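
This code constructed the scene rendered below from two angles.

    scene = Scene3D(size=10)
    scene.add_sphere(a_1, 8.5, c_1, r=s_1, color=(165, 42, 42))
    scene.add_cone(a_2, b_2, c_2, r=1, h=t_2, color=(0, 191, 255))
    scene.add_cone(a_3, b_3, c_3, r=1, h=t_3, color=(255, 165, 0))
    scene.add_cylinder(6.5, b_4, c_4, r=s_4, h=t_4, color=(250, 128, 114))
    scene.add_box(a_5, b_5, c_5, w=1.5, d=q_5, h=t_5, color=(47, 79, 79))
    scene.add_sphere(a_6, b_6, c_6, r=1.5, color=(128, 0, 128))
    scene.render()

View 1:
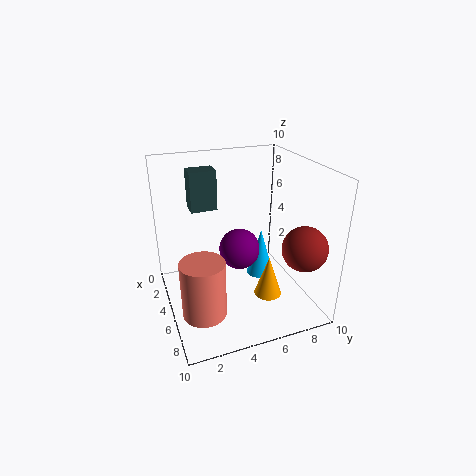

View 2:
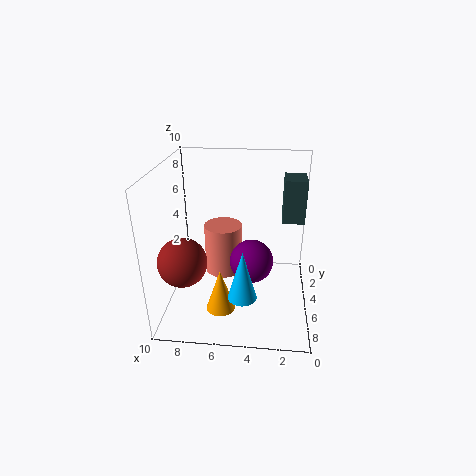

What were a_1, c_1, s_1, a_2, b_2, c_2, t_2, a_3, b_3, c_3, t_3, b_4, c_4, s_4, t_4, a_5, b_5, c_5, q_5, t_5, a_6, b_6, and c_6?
a_1 = 8
c_1 = 5
s_1 = 1.5
a_2 = 4.5
b_2 = 7
c_2 = 1.5
t_2 = 3.5
a_3 = 6
b_3 = 7
c_3 = 0.5
t_3 = 3
b_4 = 2
c_4 = 0.5
s_4 = 1.5
t_4 = 4
a_5 = 0.5
b_5 = 2.5
c_5 = 6
q_5 = 2
t_5 = 3
a_6 = 4
b_6 = 5.5
c_6 = 3.5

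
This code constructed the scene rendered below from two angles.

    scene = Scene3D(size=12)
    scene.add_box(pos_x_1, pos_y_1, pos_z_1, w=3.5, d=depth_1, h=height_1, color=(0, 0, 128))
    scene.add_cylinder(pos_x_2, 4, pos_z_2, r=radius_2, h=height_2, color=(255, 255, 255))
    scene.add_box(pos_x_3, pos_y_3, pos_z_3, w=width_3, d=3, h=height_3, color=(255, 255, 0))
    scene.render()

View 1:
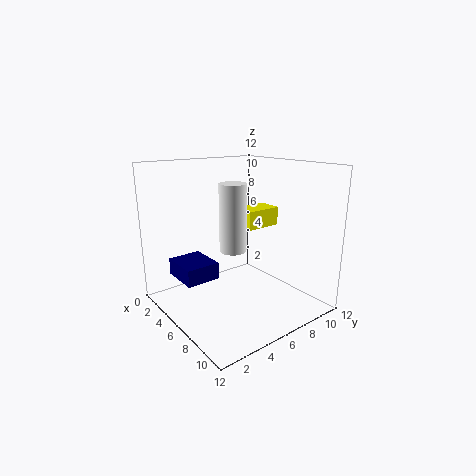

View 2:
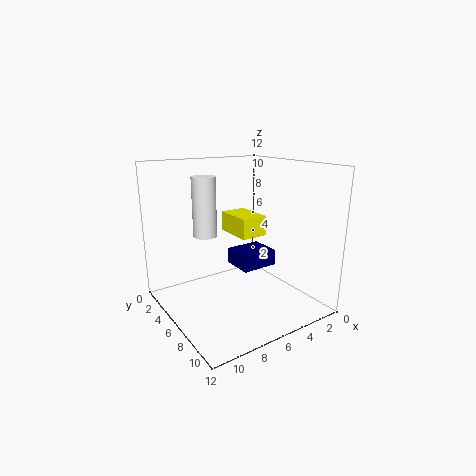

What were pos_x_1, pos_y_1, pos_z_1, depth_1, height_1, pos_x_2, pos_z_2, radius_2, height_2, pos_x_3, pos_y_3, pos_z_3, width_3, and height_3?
pos_x_1 = 1, pos_y_1 = 2, pos_z_1 = 2, depth_1 = 3, height_1 = 1.5, pos_x_2 = 8, pos_z_2 = 6, radius_2 = 1, height_2 = 5, pos_x_3 = 5.5, pos_y_3 = 6, pos_z_3 = 7, width_3 = 2, height_3 = 1.5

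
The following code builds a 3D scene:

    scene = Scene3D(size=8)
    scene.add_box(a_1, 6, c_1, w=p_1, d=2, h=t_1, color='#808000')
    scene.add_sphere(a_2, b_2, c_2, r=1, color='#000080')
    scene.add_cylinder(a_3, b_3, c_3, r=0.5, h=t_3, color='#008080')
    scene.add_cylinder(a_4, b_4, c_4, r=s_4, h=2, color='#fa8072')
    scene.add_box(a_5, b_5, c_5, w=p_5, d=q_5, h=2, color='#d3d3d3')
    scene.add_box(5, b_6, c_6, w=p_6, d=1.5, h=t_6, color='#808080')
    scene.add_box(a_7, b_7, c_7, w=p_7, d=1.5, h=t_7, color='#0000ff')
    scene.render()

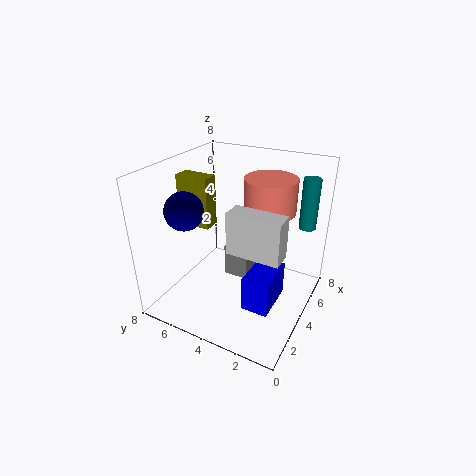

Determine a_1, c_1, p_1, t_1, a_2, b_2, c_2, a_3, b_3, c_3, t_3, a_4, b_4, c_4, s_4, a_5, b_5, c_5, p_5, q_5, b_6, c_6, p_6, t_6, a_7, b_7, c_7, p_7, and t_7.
a_1 = 4; c_1 = 4; p_1 = 1; t_1 = 3; a_2 = 2; b_2 = 6; c_2 = 6; a_3 = 7; b_3 = 1; c_3 = 4; t_3 = 3; a_4 = 6; b_4 = 3; c_4 = 5; s_4 = 1.5; a_5 = 1; b_5 = 0.5; c_5 = 5; p_5 = 1; q_5 = 2.5; b_6 = 4; c_6 = 0.5; p_6 = 2; t_6 = 2; a_7 = 2.5; b_7 = 1.5; c_7 = 0.5; p_7 = 2.5; t_7 = 2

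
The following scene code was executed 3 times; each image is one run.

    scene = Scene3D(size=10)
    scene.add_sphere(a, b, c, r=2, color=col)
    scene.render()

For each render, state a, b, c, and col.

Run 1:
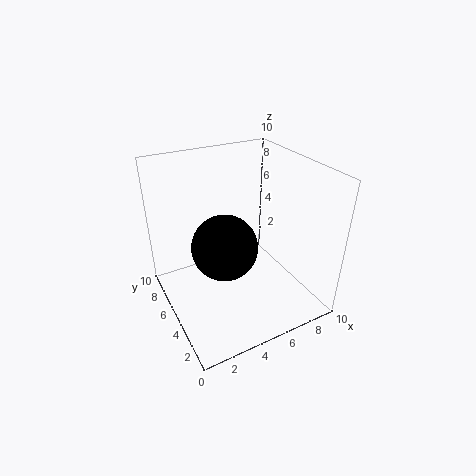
a = 3, b = 3, c = 6, col = 'black'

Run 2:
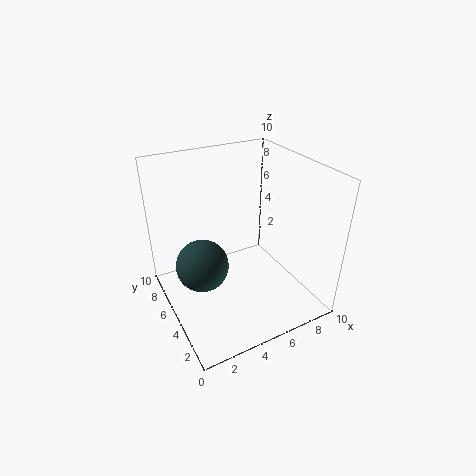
a = 3, b = 7, c = 2, col = 'darkslategray'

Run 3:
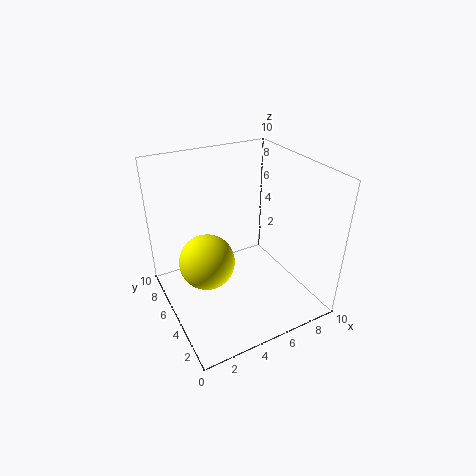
a = 3, b = 6, c = 3, col = 'yellow'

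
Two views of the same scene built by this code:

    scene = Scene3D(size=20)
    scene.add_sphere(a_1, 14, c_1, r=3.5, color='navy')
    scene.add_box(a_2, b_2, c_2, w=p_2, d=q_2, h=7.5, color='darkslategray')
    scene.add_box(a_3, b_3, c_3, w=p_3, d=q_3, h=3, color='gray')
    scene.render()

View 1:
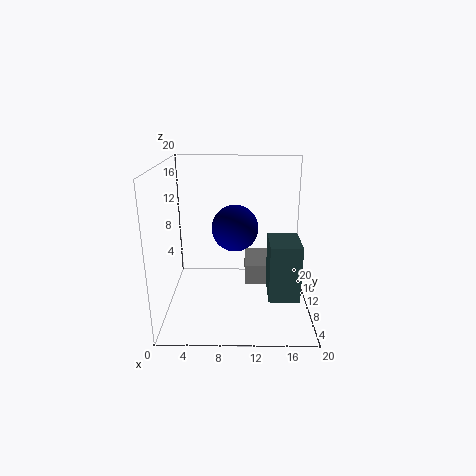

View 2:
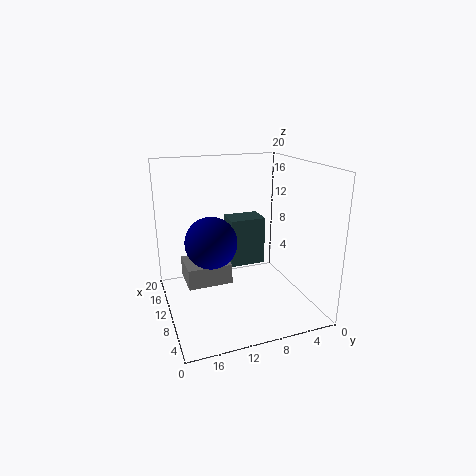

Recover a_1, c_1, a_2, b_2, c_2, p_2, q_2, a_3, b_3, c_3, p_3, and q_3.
a_1 = 9.5
c_1 = 10
a_2 = 14
b_2 = 4
c_2 = 3.5
p_2 = 4
q_2 = 5.5
a_3 = 11
b_3 = 10.5
c_3 = 2.5
p_3 = 5.5
q_3 = 6.5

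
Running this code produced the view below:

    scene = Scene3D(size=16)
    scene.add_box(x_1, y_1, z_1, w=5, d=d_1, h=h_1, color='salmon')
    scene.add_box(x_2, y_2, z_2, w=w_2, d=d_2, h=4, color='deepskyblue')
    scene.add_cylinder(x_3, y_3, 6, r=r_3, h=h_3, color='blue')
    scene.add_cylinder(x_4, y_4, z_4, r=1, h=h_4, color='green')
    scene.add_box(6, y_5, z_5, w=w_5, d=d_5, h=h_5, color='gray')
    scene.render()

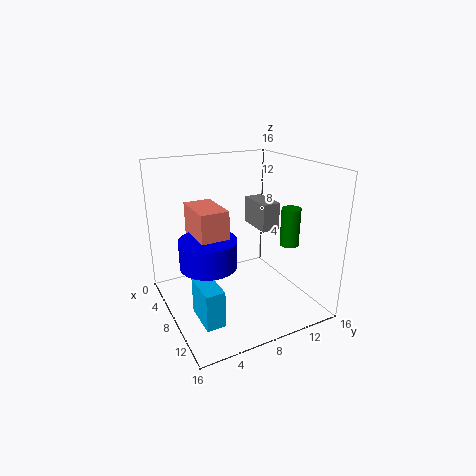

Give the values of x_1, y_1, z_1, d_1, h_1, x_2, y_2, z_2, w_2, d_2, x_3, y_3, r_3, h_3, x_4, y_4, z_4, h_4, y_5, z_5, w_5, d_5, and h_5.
x_1 = 5
y_1 = 3
z_1 = 5
d_1 = 3
h_1 = 7
x_2 = 9
y_2 = 2
z_2 = 1
w_2 = 4
d_2 = 2
x_3 = 9
y_3 = 4
r_3 = 3
h_3 = 3
x_4 = 12
y_4 = 12
z_4 = 8
h_4 = 4
y_5 = 10
z_5 = 9
w_5 = 4
d_5 = 2
h_5 = 3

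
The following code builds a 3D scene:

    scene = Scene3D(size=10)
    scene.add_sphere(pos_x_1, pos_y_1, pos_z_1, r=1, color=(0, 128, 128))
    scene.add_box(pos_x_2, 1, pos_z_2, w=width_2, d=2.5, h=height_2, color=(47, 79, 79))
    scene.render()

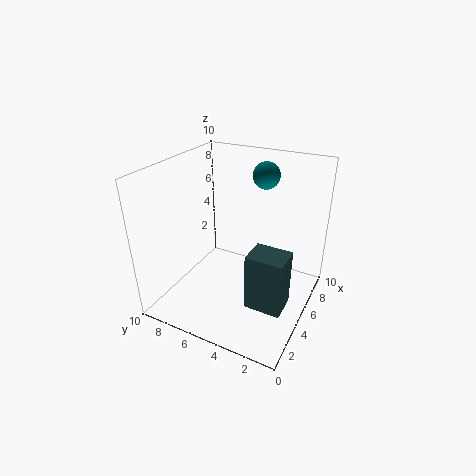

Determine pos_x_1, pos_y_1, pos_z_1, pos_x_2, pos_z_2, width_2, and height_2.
pos_x_1 = 8.5
pos_y_1 = 4.5
pos_z_1 = 8.5
pos_x_2 = 3
pos_z_2 = 1
width_2 = 2
height_2 = 4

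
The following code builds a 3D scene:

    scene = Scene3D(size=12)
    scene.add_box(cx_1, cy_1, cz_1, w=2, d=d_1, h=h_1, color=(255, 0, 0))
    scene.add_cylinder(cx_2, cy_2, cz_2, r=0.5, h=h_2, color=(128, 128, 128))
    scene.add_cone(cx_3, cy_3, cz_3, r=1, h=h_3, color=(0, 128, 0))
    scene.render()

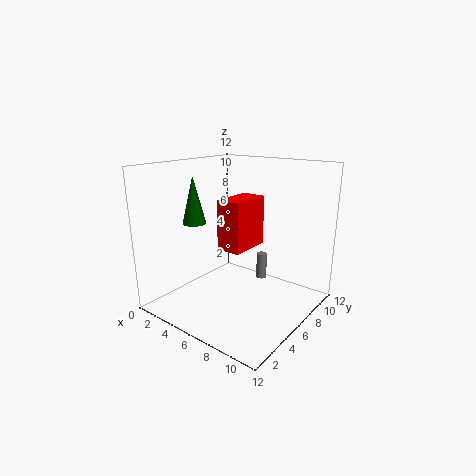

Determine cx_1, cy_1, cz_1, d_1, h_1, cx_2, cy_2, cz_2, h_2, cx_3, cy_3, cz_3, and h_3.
cx_1 = 5.5
cy_1 = 4
cz_1 = 5.5
d_1 = 3.5
h_1 = 4
cx_2 = 5.5
cy_2 = 10.5
cz_2 = 0.5
h_2 = 2.5
cx_3 = 2.5
cy_3 = 4.5
cz_3 = 7
h_3 = 4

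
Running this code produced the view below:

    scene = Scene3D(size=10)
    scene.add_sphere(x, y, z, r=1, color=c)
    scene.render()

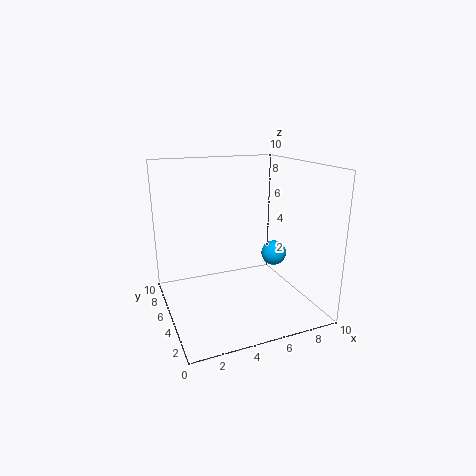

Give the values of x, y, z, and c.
x = 9
y = 7
z = 2.5
c = 'deepskyblue'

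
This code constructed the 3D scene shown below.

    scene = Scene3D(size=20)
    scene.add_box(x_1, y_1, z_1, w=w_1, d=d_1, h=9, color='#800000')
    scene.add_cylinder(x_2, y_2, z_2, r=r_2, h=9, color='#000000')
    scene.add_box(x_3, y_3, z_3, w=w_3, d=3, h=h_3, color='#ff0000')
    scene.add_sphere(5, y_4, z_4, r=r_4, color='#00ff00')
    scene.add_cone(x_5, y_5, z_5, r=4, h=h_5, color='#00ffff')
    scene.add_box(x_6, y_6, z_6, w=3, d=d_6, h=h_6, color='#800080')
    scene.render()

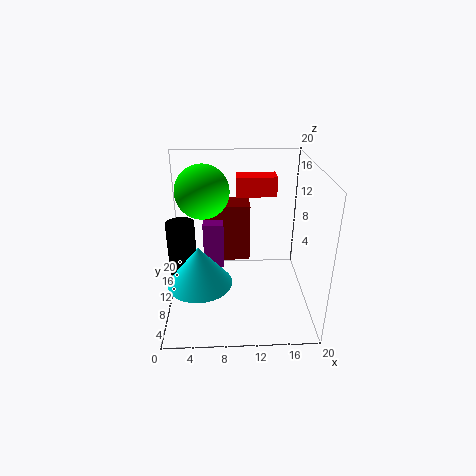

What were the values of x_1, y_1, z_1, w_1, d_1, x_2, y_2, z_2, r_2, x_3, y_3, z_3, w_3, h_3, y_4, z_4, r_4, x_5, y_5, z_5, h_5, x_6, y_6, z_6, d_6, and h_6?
x_1 = 5
y_1 = 14
z_1 = 4
w_1 = 7
d_1 = 4
x_2 = 2
y_2 = 11
z_2 = 3
r_2 = 2
x_3 = 10
y_3 = 15
z_3 = 14
w_3 = 6
h_3 = 3
y_4 = 15
z_4 = 15
r_4 = 4
x_5 = 5
y_5 = 4
z_5 = 7
h_5 = 5
x_6 = 5
y_6 = 12
z_6 = 4
d_6 = 4
h_6 = 7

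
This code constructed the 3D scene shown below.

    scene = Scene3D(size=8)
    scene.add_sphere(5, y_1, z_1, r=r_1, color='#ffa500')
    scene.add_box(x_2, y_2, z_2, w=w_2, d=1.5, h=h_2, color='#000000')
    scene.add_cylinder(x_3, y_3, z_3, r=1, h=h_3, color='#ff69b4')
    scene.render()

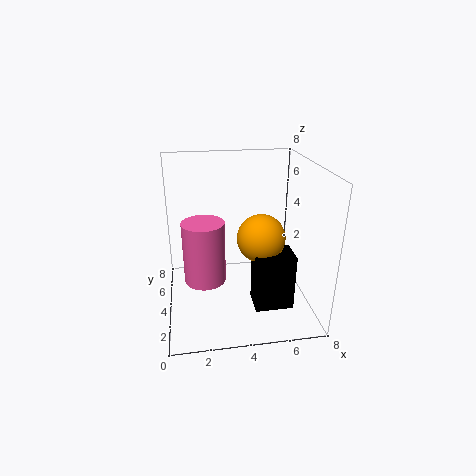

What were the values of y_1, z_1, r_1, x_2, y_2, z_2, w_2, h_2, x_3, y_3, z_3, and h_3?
y_1 = 2.75; z_1 = 4.5; r_1 = 1.25; x_2 = 4.5; y_2 = 1.25; z_2 = 1; w_2 = 2; h_2 = 3; x_3 = 2; y_3 = 1.75; z_3 = 3; h_3 = 3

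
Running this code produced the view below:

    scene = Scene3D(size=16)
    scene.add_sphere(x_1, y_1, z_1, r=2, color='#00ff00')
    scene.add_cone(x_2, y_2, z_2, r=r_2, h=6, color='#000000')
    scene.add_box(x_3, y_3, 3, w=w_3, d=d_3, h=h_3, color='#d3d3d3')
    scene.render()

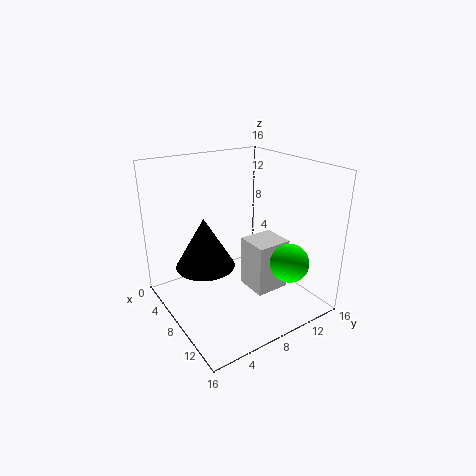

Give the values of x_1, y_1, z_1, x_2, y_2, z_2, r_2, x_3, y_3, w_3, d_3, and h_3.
x_1 = 13.75, y_1 = 10.5, z_1 = 6.75, x_2 = 4.75, y_2 = 5.5, z_2 = 3.75, r_2 = 3.5, x_3 = 9, y_3 = 7.75, w_3 = 3.5, d_3 = 3.75, h_3 = 5.5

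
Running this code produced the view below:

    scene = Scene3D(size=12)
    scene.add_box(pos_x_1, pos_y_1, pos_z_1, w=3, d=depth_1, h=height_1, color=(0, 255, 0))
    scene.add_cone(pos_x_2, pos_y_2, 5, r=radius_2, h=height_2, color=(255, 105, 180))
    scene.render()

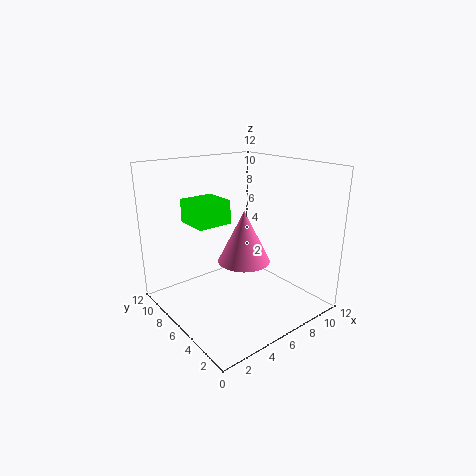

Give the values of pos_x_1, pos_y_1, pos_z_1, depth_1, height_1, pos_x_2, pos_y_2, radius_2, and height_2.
pos_x_1 = 3, pos_y_1 = 7, pos_z_1 = 7, depth_1 = 3, height_1 = 2, pos_x_2 = 5, pos_y_2 = 4, radius_2 = 2, height_2 = 4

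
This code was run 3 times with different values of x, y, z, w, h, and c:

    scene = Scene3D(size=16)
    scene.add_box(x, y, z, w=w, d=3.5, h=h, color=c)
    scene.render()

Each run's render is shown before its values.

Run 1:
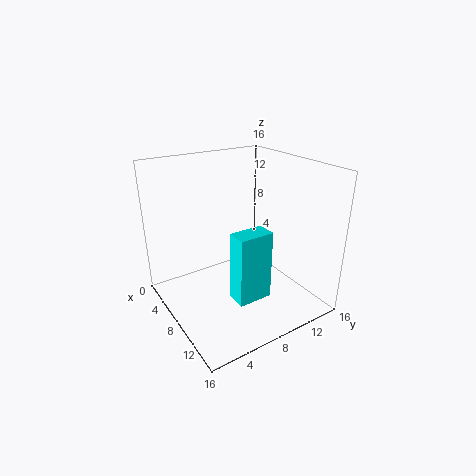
x = 12
y = 4.5
z = 4
w = 2
h = 7
c = 'cyan'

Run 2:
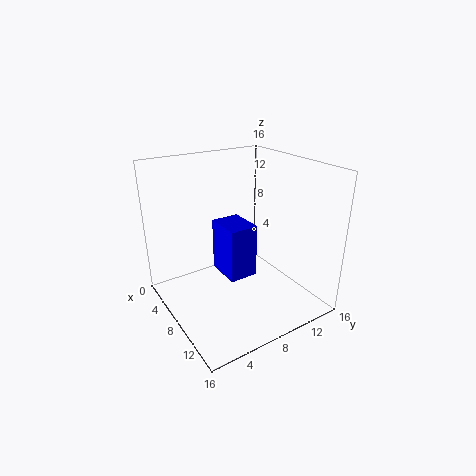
x = 3
y = 7.5
z = 2
w = 4.5
h = 6.5
c = 'blue'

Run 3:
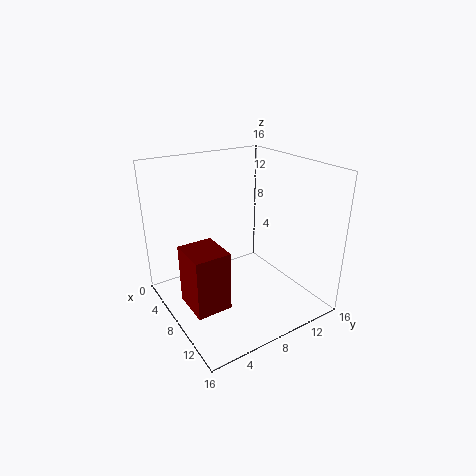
x = 9
y = 0.5
z = 3.5
w = 4
h = 6
c = 'maroon'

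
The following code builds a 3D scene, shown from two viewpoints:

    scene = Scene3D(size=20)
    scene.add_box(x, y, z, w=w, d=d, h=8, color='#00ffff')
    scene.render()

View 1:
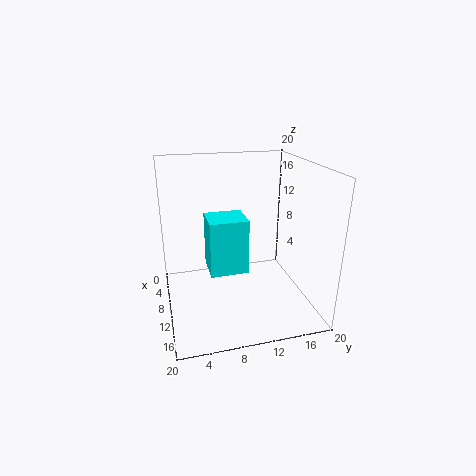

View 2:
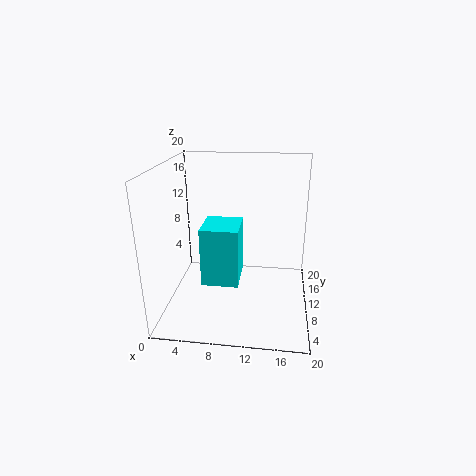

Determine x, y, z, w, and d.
x = 5.5, y = 6, z = 4.5, w = 5, d = 5.5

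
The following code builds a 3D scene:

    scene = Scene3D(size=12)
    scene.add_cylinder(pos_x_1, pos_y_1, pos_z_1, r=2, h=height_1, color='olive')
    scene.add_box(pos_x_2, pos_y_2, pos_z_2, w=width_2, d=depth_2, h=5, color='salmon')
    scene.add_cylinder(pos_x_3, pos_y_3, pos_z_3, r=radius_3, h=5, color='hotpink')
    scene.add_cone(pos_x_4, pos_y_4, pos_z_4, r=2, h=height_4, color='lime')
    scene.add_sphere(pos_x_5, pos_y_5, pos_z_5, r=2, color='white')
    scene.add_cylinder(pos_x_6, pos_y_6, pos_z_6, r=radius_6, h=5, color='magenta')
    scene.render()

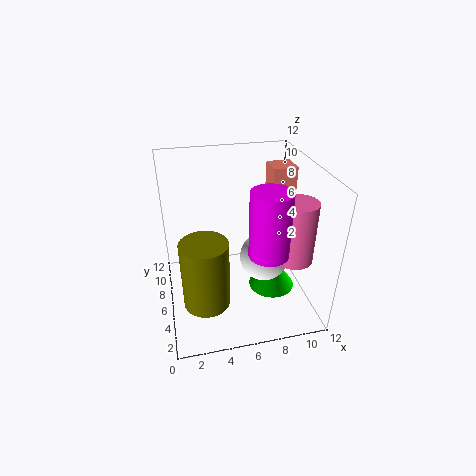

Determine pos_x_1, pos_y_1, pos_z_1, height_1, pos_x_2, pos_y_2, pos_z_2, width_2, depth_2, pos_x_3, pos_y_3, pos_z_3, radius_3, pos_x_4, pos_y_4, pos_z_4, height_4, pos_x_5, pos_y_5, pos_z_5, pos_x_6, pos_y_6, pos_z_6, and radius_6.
pos_x_1 = 3
pos_y_1 = 5
pos_z_1 = 0.5
height_1 = 6
pos_x_2 = 9
pos_y_2 = 6.5
pos_z_2 = 6.5
width_2 = 2
depth_2 = 2
pos_x_3 = 10
pos_y_3 = 3.5
pos_z_3 = 5
radius_3 = 1.5
pos_x_4 = 9
pos_y_4 = 5.5
pos_z_4 = 1
height_4 = 3
pos_x_5 = 8
pos_y_5 = 5
pos_z_5 = 4.5
pos_x_6 = 7.5
pos_y_6 = 2.5
pos_z_6 = 6.5
radius_6 = 1.5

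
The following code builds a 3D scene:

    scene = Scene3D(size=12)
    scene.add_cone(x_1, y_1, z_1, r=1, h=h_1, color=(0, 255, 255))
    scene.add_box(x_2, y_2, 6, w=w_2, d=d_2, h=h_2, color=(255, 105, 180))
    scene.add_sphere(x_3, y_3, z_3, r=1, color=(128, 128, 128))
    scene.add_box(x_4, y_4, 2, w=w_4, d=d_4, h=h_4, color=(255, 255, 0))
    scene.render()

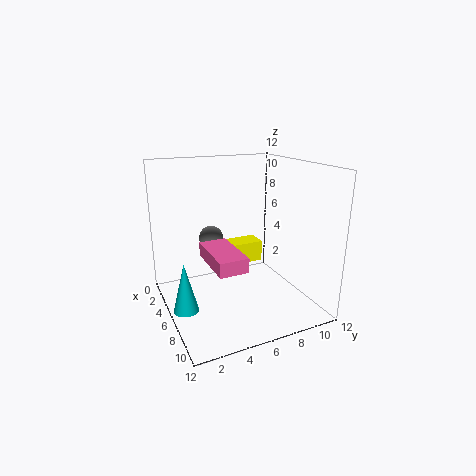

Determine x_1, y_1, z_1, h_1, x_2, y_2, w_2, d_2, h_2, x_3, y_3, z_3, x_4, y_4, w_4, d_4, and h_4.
x_1 = 7, y_1 = 1, z_1 = 1, h_1 = 4, x_2 = 8, y_2 = 2, w_2 = 4, d_2 = 2, h_2 = 1, x_3 = 5, y_3 = 4, z_3 = 6, x_4 = 1, y_4 = 7, w_4 = 2, d_4 = 3, h_4 = 2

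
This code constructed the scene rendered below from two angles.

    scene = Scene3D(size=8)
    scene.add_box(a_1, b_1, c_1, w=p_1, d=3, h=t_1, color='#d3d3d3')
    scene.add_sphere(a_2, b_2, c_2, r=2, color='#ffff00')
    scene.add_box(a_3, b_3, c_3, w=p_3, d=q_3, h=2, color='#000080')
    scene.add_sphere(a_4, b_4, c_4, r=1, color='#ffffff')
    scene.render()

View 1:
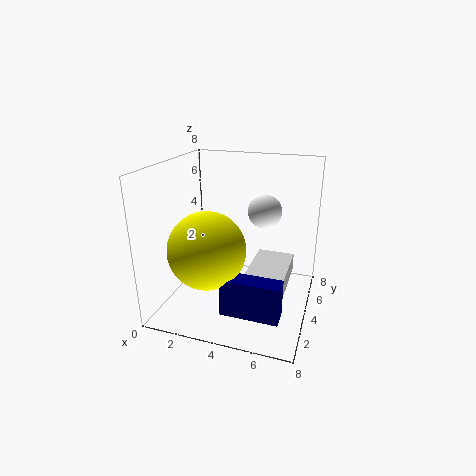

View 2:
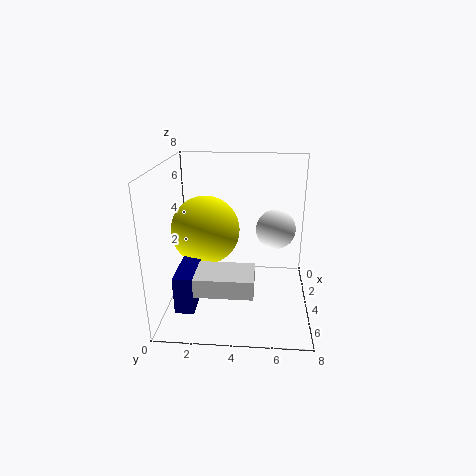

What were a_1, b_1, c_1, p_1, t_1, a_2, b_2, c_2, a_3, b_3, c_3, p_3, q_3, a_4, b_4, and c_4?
a_1 = 5, b_1 = 2, c_1 = 2, p_1 = 2, t_1 = 1, a_2 = 3, b_2 = 2, c_2 = 4, a_3 = 4, b_3 = 1, c_3 = 1, p_3 = 3, q_3 = 1, a_4 = 5, b_4 = 6, c_4 = 5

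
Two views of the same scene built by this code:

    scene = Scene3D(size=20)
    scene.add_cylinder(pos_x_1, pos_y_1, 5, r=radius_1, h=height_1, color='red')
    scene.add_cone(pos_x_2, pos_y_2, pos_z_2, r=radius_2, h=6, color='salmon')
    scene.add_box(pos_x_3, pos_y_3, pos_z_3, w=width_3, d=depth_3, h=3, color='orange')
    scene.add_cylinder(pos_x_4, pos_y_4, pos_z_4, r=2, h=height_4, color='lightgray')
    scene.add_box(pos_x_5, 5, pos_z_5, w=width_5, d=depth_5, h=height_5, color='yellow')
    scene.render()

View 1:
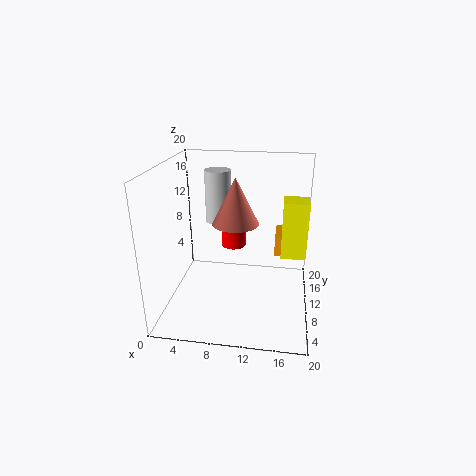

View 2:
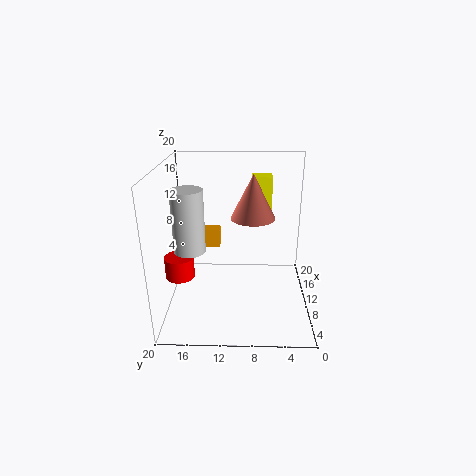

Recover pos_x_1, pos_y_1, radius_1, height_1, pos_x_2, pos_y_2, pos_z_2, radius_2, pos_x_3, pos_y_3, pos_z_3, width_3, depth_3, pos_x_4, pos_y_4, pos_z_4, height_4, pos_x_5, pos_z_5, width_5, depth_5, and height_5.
pos_x_1 = 8; pos_y_1 = 18; radius_1 = 2; height_1 = 3; pos_x_2 = 10; pos_y_2 = 8; pos_z_2 = 13; radius_2 = 3; pos_x_3 = 15; pos_y_3 = 13; pos_z_3 = 6; width_3 = 2; depth_3 = 5; pos_x_4 = 6; pos_y_4 = 16; pos_z_4 = 10; height_4 = 8; pos_x_5 = 16; pos_z_5 = 10; width_5 = 3; depth_5 = 3; height_5 = 7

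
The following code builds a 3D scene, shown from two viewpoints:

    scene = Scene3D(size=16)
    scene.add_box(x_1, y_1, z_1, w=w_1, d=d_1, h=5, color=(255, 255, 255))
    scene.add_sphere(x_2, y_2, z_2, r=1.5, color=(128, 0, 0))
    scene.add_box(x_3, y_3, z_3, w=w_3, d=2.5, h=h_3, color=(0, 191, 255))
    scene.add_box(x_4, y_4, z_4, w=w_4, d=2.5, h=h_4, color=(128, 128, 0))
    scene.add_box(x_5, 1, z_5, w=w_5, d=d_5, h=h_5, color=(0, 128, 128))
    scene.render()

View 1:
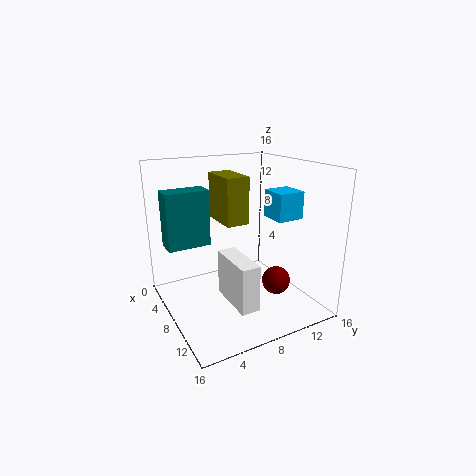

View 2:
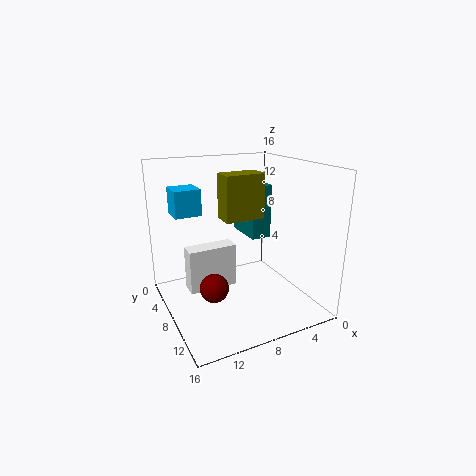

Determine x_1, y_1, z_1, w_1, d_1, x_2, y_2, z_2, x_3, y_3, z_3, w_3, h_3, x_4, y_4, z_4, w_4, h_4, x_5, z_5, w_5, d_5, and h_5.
x_1 = 8; y_1 = 5.5; z_1 = 2; w_1 = 5.5; d_1 = 2; x_2 = 12; y_2 = 10.5; z_2 = 4; x_3 = 13; y_3 = 8; z_3 = 12; w_3 = 2.5; h_3 = 2.5; x_4 = 5; y_4 = 6; z_4 = 10; w_4 = 4.5; h_4 = 5; x_5 = 2.5; z_5 = 6.5; w_5 = 2.5; d_5 = 5; h_5 = 6.5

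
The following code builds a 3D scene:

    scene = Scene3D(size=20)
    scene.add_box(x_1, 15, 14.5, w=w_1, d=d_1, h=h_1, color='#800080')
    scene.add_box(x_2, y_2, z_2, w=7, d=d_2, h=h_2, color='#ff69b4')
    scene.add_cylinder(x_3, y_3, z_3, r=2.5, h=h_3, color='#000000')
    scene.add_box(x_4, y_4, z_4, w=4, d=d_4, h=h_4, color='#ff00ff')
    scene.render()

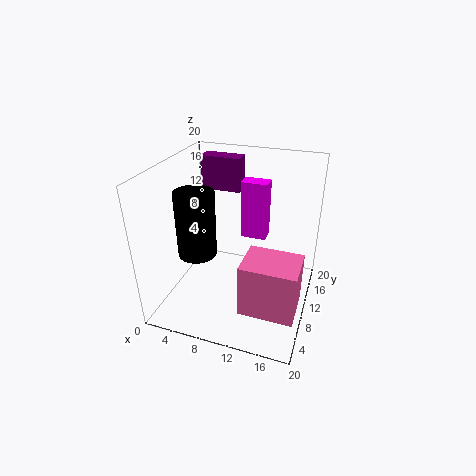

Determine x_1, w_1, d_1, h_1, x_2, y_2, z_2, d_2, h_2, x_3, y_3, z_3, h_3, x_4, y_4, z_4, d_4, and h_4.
x_1 = 2.5, w_1 = 6, d_1 = 2.5, h_1 = 5, x_2 = 12.5, y_2 = 2.5, z_2 = 3.5, d_2 = 5.5, h_2 = 7, x_3 = 6, y_3 = 5.5, z_3 = 9.5, h_3 = 8.5, x_4 = 8.5, y_4 = 15.5, z_4 = 7, d_4 = 2.5, h_4 = 9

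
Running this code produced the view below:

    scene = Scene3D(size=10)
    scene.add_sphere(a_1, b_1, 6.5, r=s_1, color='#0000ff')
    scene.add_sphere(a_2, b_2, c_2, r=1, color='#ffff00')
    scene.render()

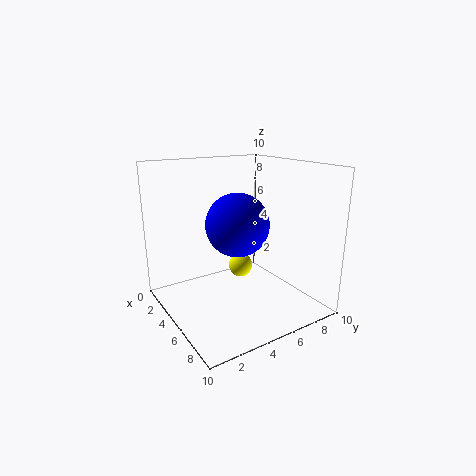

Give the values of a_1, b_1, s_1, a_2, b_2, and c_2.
a_1 = 6.5
b_1 = 4
s_1 = 2
a_2 = 1.5
b_2 = 7.5
c_2 = 1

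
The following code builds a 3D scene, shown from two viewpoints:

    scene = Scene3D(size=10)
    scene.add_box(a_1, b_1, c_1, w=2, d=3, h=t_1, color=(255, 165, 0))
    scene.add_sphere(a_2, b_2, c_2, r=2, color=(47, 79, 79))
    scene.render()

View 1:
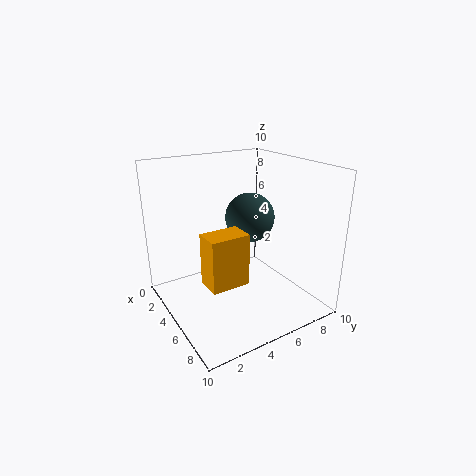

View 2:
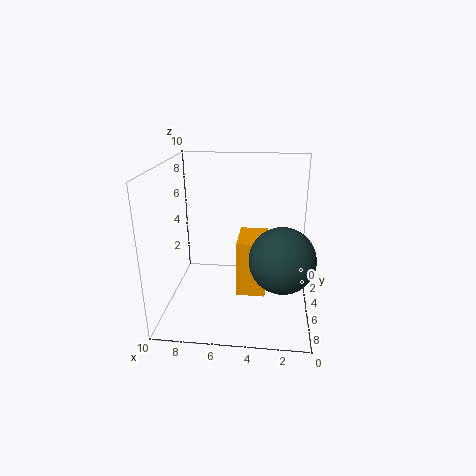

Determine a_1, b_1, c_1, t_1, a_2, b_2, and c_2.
a_1 = 3; b_1 = 3; c_1 = 1; t_1 = 4; a_2 = 2; b_2 = 8; c_2 = 5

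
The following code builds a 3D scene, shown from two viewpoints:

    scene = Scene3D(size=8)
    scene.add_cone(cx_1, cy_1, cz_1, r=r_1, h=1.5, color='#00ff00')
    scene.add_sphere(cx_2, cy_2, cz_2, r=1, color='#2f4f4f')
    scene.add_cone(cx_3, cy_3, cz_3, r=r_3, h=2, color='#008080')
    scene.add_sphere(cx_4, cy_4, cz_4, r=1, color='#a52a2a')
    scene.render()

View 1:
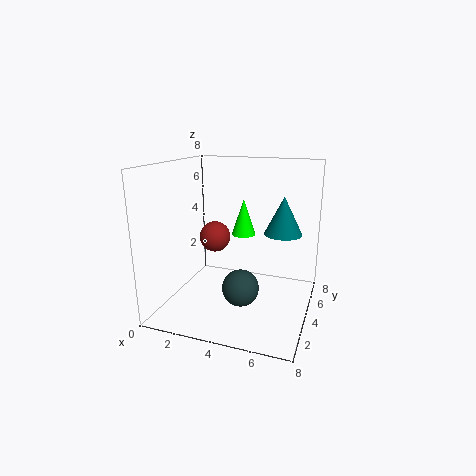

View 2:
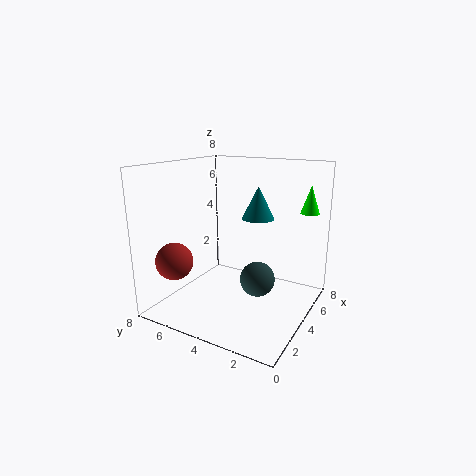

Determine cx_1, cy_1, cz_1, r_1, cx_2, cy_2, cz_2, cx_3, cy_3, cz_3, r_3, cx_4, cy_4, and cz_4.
cx_1 = 5.5, cy_1 = 0.5, cz_1 = 5.5, r_1 = 0.5, cx_2 = 4.5, cy_2 = 3, cz_2 = 1.5, cx_3 = 6.5, cy_3 = 4, cz_3 = 4.5, r_3 = 1, cx_4 = 1.5, cy_4 = 6.5, cz_4 = 3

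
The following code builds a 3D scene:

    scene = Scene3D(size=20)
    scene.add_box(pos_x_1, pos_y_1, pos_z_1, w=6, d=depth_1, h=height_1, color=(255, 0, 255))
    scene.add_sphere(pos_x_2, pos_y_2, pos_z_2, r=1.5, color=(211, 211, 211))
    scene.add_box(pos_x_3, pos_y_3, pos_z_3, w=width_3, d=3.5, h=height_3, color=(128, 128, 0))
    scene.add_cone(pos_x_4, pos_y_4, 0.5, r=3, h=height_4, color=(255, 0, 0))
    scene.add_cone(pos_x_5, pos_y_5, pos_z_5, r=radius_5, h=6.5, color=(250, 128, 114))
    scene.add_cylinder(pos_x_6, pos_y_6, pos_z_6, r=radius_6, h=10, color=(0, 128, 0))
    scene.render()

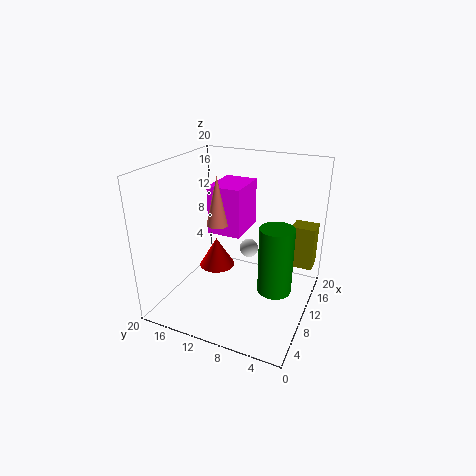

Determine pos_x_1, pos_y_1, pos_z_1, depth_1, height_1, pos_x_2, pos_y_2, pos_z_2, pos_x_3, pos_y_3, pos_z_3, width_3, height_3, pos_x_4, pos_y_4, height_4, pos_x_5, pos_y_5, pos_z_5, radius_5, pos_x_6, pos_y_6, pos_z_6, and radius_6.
pos_x_1 = 8, pos_y_1 = 9, pos_z_1 = 11, depth_1 = 4.5, height_1 = 6.5, pos_x_2 = 16.5, pos_y_2 = 11, pos_z_2 = 5, pos_x_3 = 15.5, pos_y_3 = 0.5, pos_z_3 = 4, width_3 = 3, height_3 = 6.5, pos_x_4 = 16.5, pos_y_4 = 17, height_4 = 5, pos_x_5 = 8, pos_y_5 = 12, pos_z_5 = 12.5, radius_5 = 1.5, pos_x_6 = 12, pos_y_6 = 5, pos_z_6 = 1.5, radius_6 = 2.5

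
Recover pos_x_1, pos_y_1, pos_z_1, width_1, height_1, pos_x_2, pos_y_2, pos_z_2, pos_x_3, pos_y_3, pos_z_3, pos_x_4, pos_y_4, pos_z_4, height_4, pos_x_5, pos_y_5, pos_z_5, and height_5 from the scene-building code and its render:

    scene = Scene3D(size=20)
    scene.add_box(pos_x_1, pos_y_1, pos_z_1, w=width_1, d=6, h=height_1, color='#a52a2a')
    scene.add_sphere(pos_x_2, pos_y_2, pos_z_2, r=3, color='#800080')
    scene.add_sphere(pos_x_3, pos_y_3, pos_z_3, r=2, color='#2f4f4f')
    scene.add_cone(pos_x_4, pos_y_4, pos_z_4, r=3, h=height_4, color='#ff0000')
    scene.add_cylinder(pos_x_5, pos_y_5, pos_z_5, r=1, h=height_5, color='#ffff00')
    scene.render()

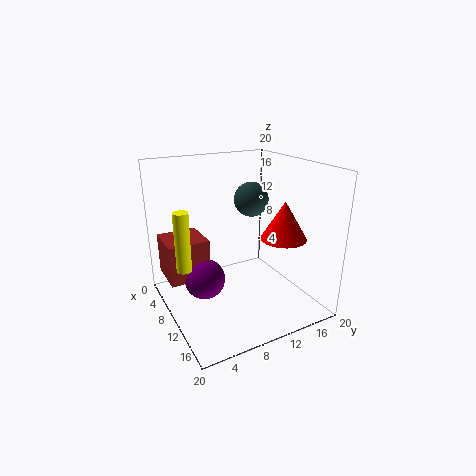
pos_x_1 = 1; pos_y_1 = 1; pos_z_1 = 3; width_1 = 6; height_1 = 6; pos_x_2 = 7; pos_y_2 = 6; pos_z_2 = 3; pos_x_3 = 15; pos_y_3 = 9; pos_z_3 = 17; pos_x_4 = 15; pos_y_4 = 14; pos_z_4 = 11; height_4 = 5; pos_x_5 = 10; pos_y_5 = 2; pos_z_5 = 7; height_5 = 8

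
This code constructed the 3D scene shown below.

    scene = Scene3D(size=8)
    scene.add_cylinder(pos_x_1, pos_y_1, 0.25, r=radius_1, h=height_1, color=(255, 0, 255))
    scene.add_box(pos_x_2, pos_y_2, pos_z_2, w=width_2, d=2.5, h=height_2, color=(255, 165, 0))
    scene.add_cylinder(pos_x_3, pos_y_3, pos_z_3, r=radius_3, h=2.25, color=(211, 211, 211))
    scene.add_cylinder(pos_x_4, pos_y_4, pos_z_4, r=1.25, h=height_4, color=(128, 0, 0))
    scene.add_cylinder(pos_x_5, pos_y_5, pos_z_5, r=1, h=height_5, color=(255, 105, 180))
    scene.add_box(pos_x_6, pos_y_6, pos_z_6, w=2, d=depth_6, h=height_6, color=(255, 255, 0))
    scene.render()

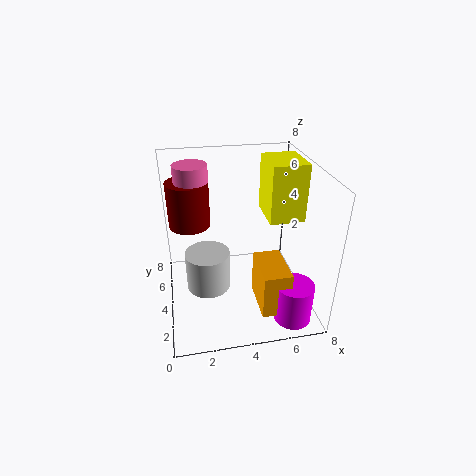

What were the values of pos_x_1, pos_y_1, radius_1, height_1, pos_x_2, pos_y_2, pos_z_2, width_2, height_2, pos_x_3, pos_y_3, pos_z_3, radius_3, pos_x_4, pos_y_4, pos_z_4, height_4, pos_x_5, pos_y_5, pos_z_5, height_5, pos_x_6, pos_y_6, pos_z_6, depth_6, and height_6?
pos_x_1 = 6.5, pos_y_1 = 1.25, radius_1 = 1, height_1 = 2.25, pos_x_2 = 4.75, pos_y_2 = 1, pos_z_2 = 0.75, width_2 = 1.5, height_2 = 2.5, pos_x_3 = 2.25, pos_y_3 = 4, pos_z_3 = 1, radius_3 = 1.25, pos_x_4 = 1.5, pos_y_4 = 6.5, pos_z_4 = 3.75, height_4 = 2.75, pos_x_5 = 1.75, pos_y_5 = 6.5, pos_z_5 = 4.75, height_5 = 2.75, pos_x_6 = 5.75, pos_y_6 = 3.75, pos_z_6 = 4.75, depth_6 = 2.5, height_6 = 3.25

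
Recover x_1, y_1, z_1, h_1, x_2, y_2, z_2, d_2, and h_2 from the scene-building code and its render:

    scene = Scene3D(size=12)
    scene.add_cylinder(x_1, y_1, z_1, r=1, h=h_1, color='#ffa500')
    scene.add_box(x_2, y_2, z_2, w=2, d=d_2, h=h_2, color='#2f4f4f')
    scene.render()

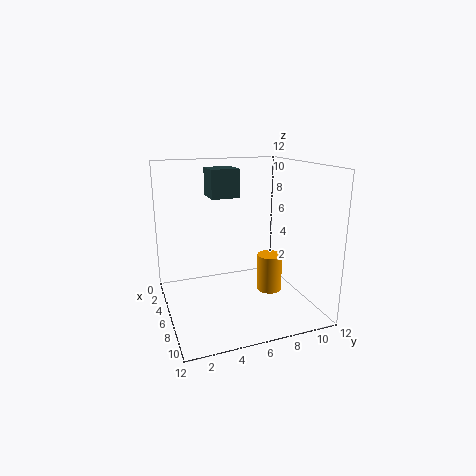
x_1 = 8, y_1 = 8, z_1 = 2, h_1 = 3, x_2 = 7, y_2 = 3, z_2 = 10, d_2 = 2, h_2 = 2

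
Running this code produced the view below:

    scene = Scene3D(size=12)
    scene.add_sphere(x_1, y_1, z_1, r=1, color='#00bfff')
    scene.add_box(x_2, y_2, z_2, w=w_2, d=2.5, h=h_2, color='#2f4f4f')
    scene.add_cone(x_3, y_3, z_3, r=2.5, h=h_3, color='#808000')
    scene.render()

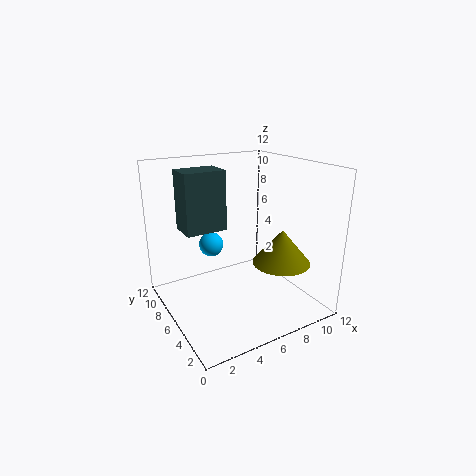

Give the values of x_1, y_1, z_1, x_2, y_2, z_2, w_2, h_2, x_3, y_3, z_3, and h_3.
x_1 = 4; y_1 = 7; z_1 = 5.5; x_2 = 2; y_2 = 7; z_2 = 6.5; w_2 = 3.5; h_2 = 5; x_3 = 9.5; y_3 = 4.5; z_3 = 3.5; h_3 = 3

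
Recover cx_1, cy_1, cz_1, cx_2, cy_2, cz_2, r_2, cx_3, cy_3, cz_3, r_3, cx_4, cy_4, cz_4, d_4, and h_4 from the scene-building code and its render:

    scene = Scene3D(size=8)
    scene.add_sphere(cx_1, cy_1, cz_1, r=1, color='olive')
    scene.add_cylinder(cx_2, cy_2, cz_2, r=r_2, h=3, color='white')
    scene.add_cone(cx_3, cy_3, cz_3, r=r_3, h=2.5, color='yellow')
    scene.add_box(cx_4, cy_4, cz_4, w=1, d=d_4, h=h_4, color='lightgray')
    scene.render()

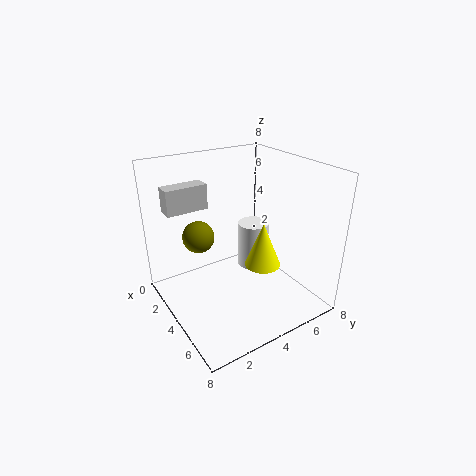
cx_1 = 1; cy_1 = 3; cz_1 = 3; cx_2 = 2; cy_2 = 6.5; cz_2 = 0.5; r_2 = 1; cx_3 = 5; cy_3 = 5; cz_3 = 2.5; r_3 = 1; cx_4 = 0.5; cy_4 = 1; cz_4 = 5; d_4 = 2.5; h_4 = 1.5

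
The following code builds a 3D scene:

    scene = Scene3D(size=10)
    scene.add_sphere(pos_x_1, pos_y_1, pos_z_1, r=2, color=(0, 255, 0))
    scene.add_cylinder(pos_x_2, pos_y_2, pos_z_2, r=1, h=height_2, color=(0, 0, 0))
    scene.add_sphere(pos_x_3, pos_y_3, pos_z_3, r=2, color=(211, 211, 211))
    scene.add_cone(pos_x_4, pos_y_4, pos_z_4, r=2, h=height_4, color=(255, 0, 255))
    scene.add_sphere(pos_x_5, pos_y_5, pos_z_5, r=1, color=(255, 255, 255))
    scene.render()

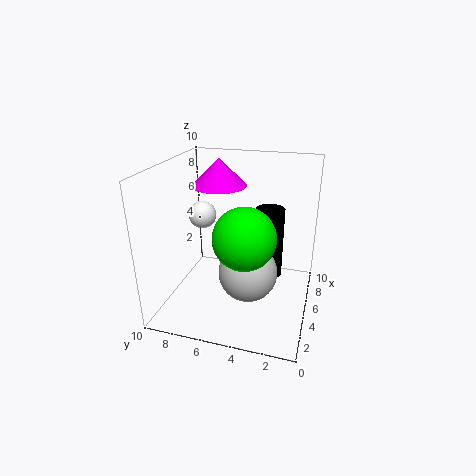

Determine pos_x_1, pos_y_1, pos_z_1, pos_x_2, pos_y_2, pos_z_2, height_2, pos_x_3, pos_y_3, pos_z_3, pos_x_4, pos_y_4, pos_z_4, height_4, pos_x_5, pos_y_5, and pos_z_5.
pos_x_1 = 3; pos_y_1 = 4; pos_z_1 = 6; pos_x_2 = 6; pos_y_2 = 3; pos_z_2 = 2; height_2 = 5; pos_x_3 = 4; pos_y_3 = 4; pos_z_3 = 3; pos_x_4 = 7; pos_y_4 = 7; pos_z_4 = 8; height_4 = 2; pos_x_5 = 6; pos_y_5 = 8; pos_z_5 = 6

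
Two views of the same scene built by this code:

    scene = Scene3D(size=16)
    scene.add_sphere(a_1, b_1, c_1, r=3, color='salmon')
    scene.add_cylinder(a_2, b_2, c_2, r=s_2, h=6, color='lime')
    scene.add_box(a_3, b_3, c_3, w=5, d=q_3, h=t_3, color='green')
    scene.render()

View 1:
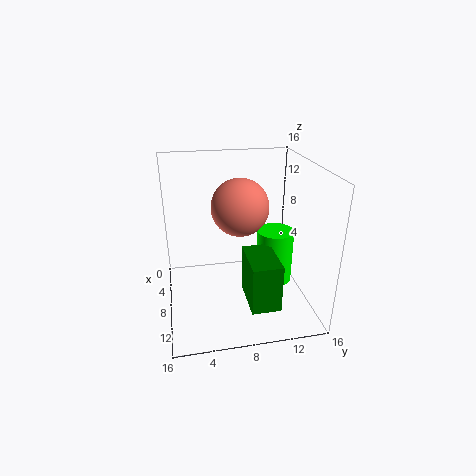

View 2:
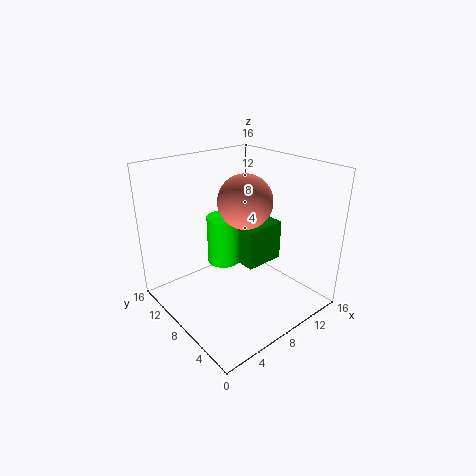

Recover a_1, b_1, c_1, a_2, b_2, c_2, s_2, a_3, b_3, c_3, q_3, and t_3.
a_1 = 9
b_1 = 8
c_1 = 12
a_2 = 9
b_2 = 12
c_2 = 3
s_2 = 2
a_3 = 10
b_3 = 8
c_3 = 3
q_3 = 3
t_3 = 5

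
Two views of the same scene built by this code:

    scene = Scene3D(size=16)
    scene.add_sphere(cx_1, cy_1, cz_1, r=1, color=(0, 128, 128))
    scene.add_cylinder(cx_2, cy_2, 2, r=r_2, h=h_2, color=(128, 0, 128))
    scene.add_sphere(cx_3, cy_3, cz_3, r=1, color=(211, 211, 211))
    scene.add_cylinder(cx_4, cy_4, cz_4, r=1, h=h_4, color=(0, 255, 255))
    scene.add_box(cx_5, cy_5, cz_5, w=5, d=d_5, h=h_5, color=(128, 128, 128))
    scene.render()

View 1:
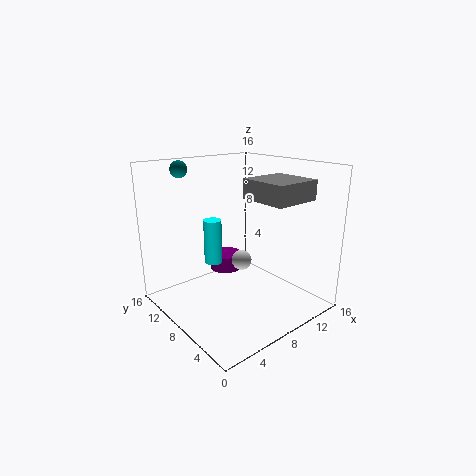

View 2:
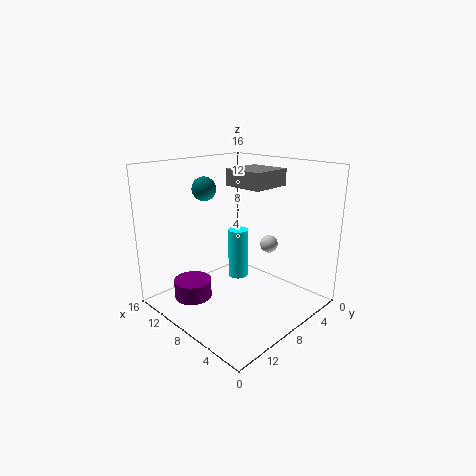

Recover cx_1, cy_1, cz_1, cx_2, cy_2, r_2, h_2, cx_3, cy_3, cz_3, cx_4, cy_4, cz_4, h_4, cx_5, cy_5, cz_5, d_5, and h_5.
cx_1 = 5, cy_1 = 15, cz_1 = 15, cx_2 = 10, cy_2 = 13, r_2 = 2, h_2 = 2, cx_3 = 6, cy_3 = 5, cz_3 = 7, cx_4 = 6, cy_4 = 10, cz_4 = 5, h_4 = 5, cx_5 = 7, cy_5 = 1, cz_5 = 13, d_5 = 5, h_5 = 2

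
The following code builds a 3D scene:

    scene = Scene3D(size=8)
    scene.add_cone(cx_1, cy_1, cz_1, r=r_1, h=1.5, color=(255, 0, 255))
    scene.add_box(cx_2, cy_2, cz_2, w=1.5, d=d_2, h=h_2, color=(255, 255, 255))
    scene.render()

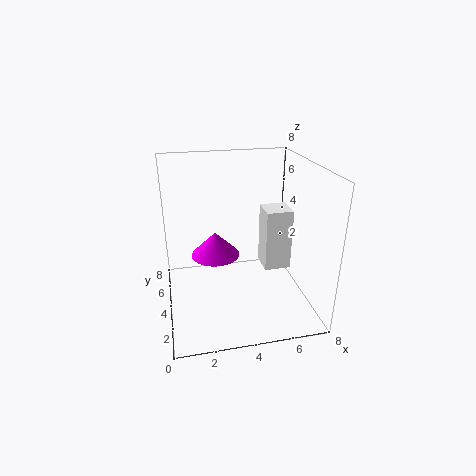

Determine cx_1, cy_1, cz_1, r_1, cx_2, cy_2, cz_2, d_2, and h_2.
cx_1 = 3, cy_1 = 6, cz_1 = 2, r_1 = 1.5, cx_2 = 5.5, cy_2 = 3.5, cz_2 = 2, d_2 = 1.5, h_2 = 3.5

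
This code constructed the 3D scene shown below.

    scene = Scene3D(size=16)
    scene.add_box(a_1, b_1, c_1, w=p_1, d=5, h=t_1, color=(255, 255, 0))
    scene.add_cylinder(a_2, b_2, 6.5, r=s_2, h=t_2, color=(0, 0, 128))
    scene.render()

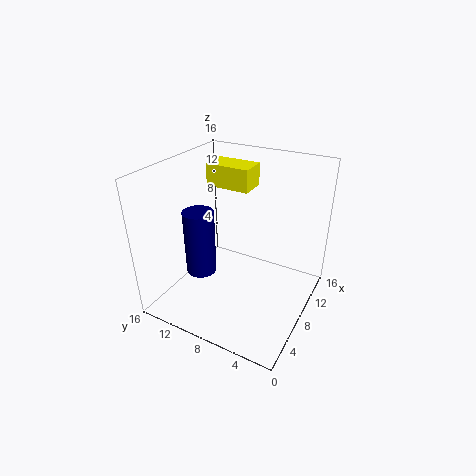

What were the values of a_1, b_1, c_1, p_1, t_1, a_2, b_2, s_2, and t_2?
a_1 = 9
b_1 = 7.5
c_1 = 13
p_1 = 3
t_1 = 2.5
a_2 = 3
b_2 = 9.5
s_2 = 1.5
t_2 = 6.5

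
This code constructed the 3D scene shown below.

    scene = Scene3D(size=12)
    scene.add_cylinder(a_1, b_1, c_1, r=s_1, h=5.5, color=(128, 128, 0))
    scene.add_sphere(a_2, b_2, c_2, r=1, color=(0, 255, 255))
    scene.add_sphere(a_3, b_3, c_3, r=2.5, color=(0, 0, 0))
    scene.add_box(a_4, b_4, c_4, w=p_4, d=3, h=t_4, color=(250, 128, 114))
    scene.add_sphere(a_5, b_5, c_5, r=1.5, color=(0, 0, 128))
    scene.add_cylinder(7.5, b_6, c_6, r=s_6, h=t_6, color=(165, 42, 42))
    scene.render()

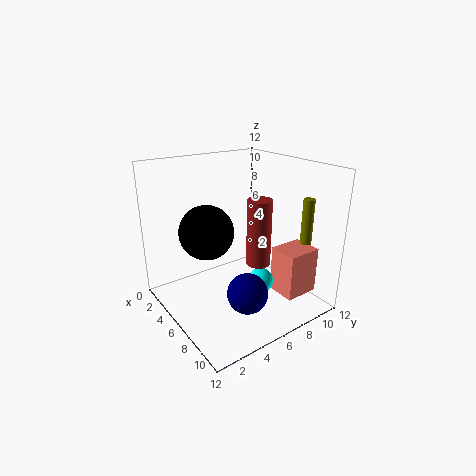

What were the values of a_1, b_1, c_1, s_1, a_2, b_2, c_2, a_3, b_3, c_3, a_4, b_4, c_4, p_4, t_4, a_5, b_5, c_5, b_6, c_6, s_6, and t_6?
a_1 = 8.5
b_1 = 11.5
c_1 = 3.5
s_1 = 0.5
a_2 = 8.5
b_2 = 6.5
c_2 = 3
a_3 = 2.5
b_3 = 5
c_3 = 5.5
a_4 = 7.5
b_4 = 8.5
c_4 = 1
p_4 = 2.5
t_4 = 4
a_5 = 10
b_5 = 4
c_5 = 3.5
b_6 = 7
c_6 = 4
s_6 = 1
t_6 = 5.5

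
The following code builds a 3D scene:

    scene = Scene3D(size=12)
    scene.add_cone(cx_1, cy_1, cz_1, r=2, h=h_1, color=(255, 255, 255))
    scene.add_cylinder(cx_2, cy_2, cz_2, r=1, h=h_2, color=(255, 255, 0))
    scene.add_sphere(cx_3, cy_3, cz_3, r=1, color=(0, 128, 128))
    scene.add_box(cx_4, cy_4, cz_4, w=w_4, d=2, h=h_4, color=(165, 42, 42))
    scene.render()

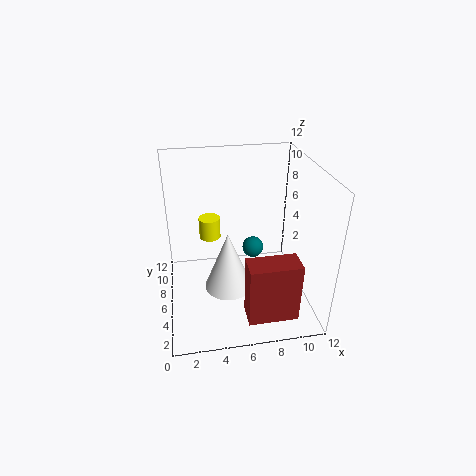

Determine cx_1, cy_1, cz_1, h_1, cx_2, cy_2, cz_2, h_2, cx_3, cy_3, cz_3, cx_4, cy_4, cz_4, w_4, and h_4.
cx_1 = 5
cy_1 = 5
cz_1 = 2
h_1 = 5
cx_2 = 4
cy_2 = 10
cz_2 = 4
h_2 = 2
cx_3 = 8
cy_3 = 9
cz_3 = 3
cx_4 = 6
cy_4 = 1
cz_4 = 1
w_4 = 4
h_4 = 5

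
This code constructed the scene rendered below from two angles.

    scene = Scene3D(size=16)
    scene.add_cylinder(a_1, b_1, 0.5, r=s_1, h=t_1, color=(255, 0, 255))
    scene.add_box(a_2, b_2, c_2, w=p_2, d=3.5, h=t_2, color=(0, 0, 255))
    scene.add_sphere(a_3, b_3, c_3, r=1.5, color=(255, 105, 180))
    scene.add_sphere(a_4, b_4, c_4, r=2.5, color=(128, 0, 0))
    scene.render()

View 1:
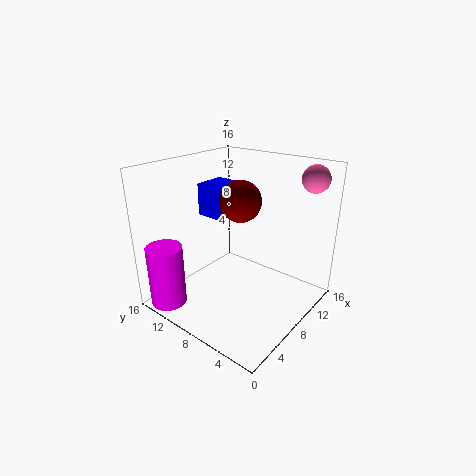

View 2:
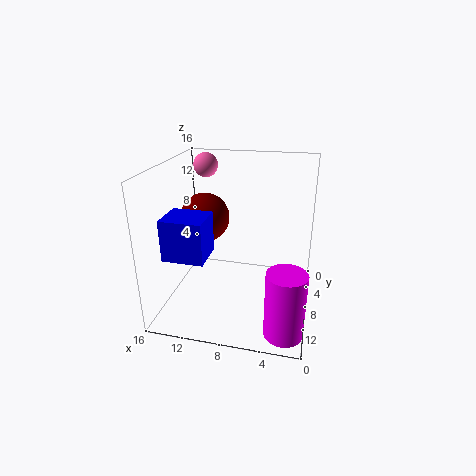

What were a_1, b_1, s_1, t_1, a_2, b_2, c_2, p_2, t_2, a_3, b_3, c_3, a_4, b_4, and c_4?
a_1 = 2
b_1 = 13.5
s_1 = 2
t_1 = 7
a_2 = 9.5
b_2 = 12
c_2 = 8.5
p_2 = 4
t_2 = 4
a_3 = 13.5
b_3 = 2
c_3 = 14.5
a_4 = 11
b_4 = 10
c_4 = 11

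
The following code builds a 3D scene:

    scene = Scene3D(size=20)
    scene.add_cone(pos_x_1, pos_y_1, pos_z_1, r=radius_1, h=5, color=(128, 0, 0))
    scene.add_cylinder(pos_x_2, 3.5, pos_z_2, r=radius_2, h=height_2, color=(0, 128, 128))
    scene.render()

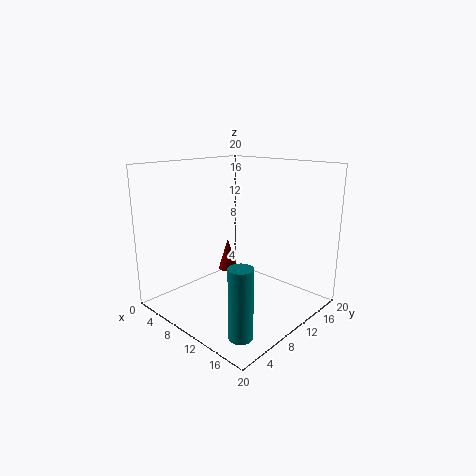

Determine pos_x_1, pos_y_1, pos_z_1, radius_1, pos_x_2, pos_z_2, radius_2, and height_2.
pos_x_1 = 5
pos_y_1 = 13
pos_z_1 = 3
radius_1 = 1.5
pos_x_2 = 16.5
pos_z_2 = 0.5
radius_2 = 1.5
height_2 = 9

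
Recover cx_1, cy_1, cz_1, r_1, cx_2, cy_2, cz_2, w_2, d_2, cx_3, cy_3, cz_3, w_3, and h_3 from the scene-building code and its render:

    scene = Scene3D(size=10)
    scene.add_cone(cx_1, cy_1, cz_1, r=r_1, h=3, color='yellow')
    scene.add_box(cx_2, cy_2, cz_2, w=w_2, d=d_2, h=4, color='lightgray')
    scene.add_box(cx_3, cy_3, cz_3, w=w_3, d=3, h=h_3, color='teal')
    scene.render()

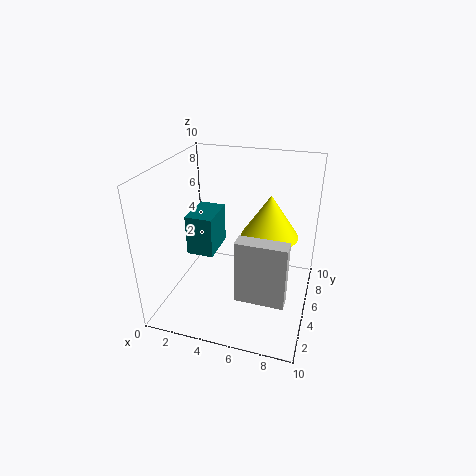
cx_1 = 7; cy_1 = 6; cz_1 = 5; r_1 = 2; cx_2 = 6; cy_2 = 1; cz_2 = 3; w_2 = 3; d_2 = 1; cx_3 = 1; cy_3 = 5; cz_3 = 3; w_3 = 2; h_3 = 3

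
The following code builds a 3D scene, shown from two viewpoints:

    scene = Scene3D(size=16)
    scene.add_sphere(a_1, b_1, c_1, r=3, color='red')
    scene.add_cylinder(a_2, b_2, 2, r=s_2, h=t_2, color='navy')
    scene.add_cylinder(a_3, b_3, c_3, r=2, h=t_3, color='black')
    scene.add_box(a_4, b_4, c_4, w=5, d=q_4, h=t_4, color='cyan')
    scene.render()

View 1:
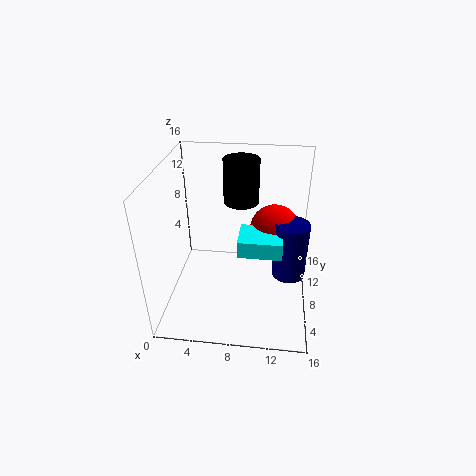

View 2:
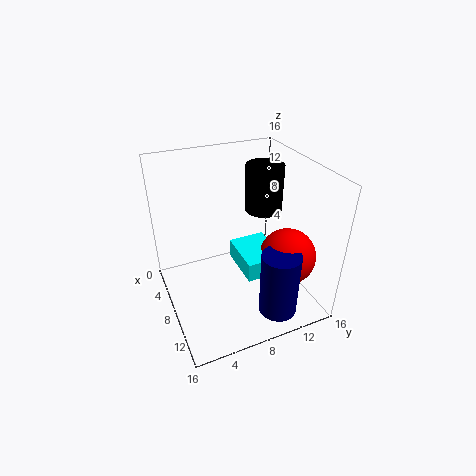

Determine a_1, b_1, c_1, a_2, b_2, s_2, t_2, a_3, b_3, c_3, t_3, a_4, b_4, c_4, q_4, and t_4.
a_1 = 12
b_1 = 12
c_1 = 7
a_2 = 14
b_2 = 10
s_2 = 2
t_2 = 7
a_3 = 8
b_3 = 11
c_3 = 11
t_3 = 5
a_4 = 8
b_4 = 7
c_4 = 6
q_4 = 4
t_4 = 2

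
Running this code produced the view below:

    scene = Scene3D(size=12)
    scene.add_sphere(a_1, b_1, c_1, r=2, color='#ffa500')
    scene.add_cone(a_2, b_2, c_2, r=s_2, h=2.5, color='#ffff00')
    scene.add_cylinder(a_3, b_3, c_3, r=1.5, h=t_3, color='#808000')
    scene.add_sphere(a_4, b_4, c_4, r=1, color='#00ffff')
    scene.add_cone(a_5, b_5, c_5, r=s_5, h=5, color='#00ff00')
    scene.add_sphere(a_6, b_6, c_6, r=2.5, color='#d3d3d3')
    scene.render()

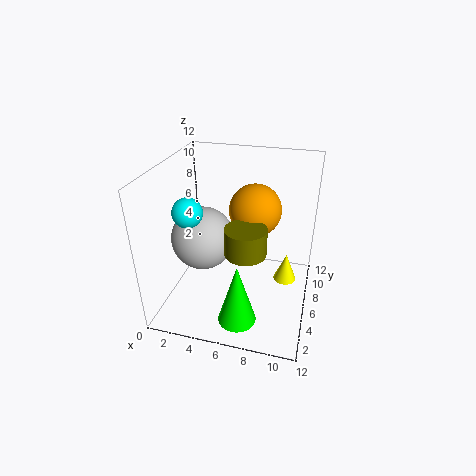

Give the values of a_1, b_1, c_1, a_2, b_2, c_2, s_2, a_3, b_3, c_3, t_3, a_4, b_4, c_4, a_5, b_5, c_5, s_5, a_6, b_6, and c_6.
a_1 = 7.5
b_1 = 5.5
c_1 = 9
a_2 = 10
b_2 = 7.5
c_2 = 1.5
s_2 = 1
a_3 = 7.5
b_3 = 2.5
c_3 = 7
t_3 = 2
a_4 = 4
b_4 = 1
c_4 = 10.5
a_5 = 7
b_5 = 2
c_5 = 1
s_5 = 1.5
a_6 = 3.5
b_6 = 4.5
c_6 = 6.5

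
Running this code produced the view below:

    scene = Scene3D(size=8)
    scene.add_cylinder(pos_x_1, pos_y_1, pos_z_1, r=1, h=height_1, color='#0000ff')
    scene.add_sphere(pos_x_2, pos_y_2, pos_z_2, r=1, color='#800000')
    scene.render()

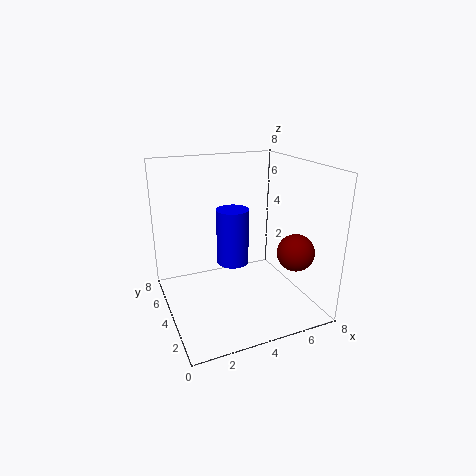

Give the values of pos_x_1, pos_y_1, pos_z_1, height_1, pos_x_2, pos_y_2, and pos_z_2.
pos_x_1 = 4.5; pos_y_1 = 6; pos_z_1 = 1.5; height_1 = 3.5; pos_x_2 = 6.5; pos_y_2 = 2; pos_z_2 = 3.5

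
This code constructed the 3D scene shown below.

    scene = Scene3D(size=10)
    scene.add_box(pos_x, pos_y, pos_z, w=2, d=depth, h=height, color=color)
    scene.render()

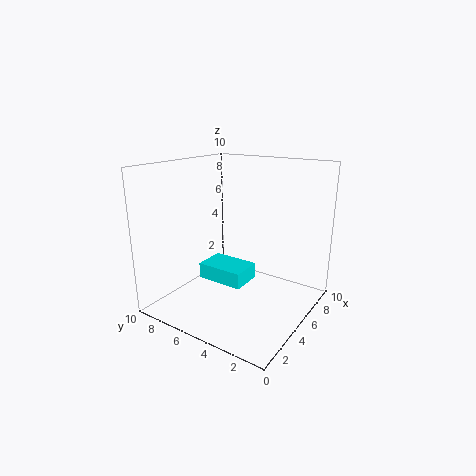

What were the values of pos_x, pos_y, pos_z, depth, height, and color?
pos_x = 2
pos_y = 3
pos_z = 3
depth = 3
height = 1
color = 'cyan'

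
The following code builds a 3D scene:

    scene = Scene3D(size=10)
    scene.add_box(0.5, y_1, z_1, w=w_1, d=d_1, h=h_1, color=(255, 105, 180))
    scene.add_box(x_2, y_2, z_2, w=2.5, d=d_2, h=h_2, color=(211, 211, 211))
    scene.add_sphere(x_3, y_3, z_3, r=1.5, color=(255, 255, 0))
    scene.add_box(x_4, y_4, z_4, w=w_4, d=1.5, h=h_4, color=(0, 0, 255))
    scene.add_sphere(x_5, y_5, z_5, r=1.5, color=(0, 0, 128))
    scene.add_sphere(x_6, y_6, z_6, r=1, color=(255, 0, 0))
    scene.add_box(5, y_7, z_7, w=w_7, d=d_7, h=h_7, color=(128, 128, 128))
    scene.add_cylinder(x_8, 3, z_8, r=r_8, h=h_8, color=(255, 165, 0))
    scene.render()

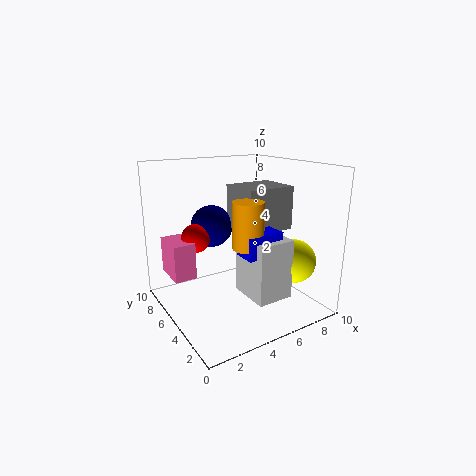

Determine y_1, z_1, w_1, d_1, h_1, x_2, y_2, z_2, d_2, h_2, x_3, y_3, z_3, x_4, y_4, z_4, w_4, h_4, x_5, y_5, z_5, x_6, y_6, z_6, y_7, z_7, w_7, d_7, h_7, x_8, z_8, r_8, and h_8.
y_1 = 5.5
z_1 = 2.5
w_1 = 1.5
d_1 = 2.5
h_1 = 2.5
x_2 = 4.5
y_2 = 1.5
z_2 = 1.5
d_2 = 3
h_2 = 4
x_3 = 8
y_3 = 2.5
z_3 = 3.5
x_4 = 4
y_4 = 2
z_4 = 4.5
w_4 = 2.5
h_4 = 1.5
x_5 = 4
y_5 = 7
z_5 = 5.5
x_6 = 2.5
y_6 = 6.5
z_6 = 5
y_7 = 3.5
z_7 = 5.5
w_7 = 3.5
d_7 = 3
h_7 = 3
x_8 = 4.5
z_8 = 5
r_8 = 1
h_8 = 3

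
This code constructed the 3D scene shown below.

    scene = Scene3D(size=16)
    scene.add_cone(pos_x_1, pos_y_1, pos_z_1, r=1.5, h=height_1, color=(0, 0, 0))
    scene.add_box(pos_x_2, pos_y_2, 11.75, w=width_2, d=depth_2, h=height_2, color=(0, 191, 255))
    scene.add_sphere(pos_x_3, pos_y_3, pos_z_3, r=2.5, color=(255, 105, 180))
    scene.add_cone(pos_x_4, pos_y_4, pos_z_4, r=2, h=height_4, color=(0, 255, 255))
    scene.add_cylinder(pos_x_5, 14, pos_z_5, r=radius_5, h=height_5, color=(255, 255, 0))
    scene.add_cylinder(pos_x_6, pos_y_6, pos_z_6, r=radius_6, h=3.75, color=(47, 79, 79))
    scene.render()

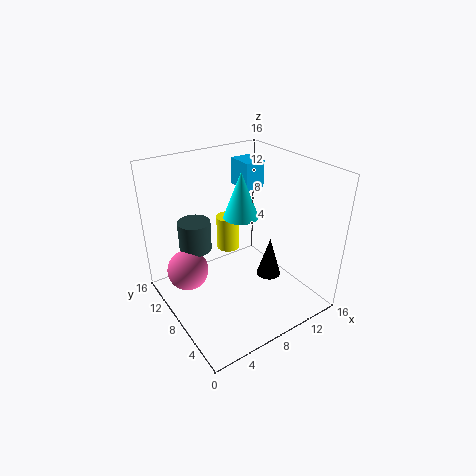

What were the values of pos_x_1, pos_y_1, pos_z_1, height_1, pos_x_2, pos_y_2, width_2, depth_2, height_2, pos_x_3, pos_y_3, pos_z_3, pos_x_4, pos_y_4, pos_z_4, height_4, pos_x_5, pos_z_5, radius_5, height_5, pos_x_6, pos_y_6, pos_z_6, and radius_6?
pos_x_1 = 12.75; pos_y_1 = 8; pos_z_1 = 1.25; height_1 = 5; pos_x_2 = 11.25; pos_y_2 = 11; width_2 = 2.5; depth_2 = 3.25; height_2 = 3.25; pos_x_3 = 3.75; pos_y_3 = 12.75; pos_z_3 = 2.5; pos_x_4 = 9.25; pos_y_4 = 9.25; pos_z_4 = 9.75; height_4 = 5.25; pos_x_5 = 10.5; pos_z_5 = 3; radius_5 = 1.5; height_5 = 4.5; pos_x_6 = 5.5; pos_y_6 = 13.75; pos_z_6 = 4.5; radius_6 = 2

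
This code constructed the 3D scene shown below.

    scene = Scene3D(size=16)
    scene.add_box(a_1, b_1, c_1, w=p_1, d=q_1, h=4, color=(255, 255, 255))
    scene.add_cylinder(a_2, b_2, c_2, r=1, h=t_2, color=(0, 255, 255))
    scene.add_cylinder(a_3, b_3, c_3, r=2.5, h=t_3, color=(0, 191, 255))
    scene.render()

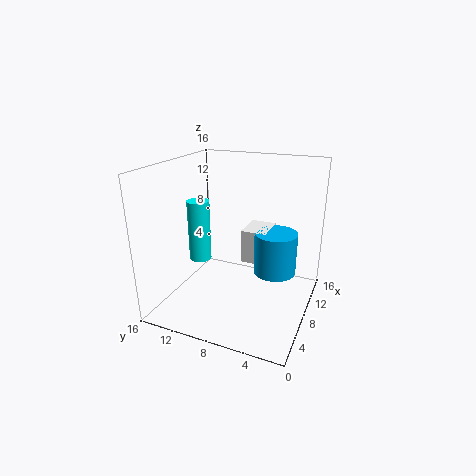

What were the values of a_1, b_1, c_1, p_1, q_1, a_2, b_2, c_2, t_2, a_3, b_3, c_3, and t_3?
a_1 = 10
b_1 = 5.5
c_1 = 4
p_1 = 4
q_1 = 3
a_2 = 1.5
b_2 = 9
c_2 = 8.5
t_2 = 5.5
a_3 = 11
b_3 = 4.5
c_3 = 3
t_3 = 5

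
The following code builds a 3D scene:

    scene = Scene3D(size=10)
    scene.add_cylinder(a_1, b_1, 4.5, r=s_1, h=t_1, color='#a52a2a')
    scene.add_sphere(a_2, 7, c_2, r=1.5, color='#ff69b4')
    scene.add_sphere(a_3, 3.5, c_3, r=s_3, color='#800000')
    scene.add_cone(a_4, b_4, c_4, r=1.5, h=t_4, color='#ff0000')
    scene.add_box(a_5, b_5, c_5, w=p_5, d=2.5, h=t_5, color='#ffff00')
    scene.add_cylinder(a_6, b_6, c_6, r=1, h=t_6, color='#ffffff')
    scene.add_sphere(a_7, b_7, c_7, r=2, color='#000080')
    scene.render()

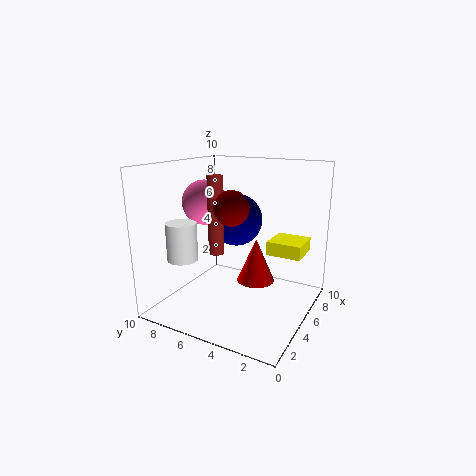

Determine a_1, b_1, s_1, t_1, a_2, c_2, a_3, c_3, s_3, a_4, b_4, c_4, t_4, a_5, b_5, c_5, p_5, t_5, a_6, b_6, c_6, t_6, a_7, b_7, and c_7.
a_1 = 3; b_1 = 5.5; s_1 = 0.5; t_1 = 5; a_2 = 4; c_2 = 7.5; a_3 = 1.5; c_3 = 8; s_3 = 1; a_4 = 8; b_4 = 5; c_4 = 0.5; t_4 = 3.5; a_5 = 6.5; b_5 = 1; c_5 = 3.5; p_5 = 2.5; t_5 = 1; a_6 = 2; b_6 = 7.5; c_6 = 4; t_6 = 2.5; a_7 = 7.5; b_7 = 6.5; c_7 = 5.5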